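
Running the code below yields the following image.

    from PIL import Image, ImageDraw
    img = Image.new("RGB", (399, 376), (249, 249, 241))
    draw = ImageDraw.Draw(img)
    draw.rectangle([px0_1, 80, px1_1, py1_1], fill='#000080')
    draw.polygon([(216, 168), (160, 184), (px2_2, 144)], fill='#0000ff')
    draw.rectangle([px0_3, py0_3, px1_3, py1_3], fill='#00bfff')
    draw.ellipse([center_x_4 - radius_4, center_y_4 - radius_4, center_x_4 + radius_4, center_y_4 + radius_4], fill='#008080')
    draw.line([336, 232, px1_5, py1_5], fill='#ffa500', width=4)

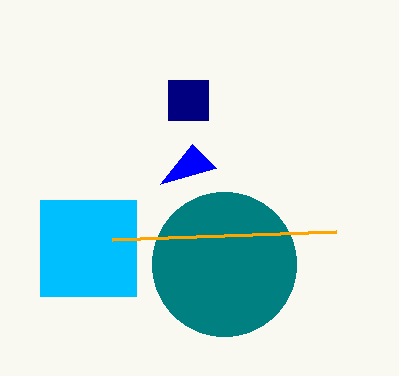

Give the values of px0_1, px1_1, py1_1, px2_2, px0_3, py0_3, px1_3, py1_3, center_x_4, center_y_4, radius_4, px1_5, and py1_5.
px0_1 = 168, px1_1 = 208, py1_1 = 120, px2_2 = 192, px0_3 = 40, py0_3 = 200, px1_3 = 136, py1_3 = 296, center_x_4 = 224, center_y_4 = 264, radius_4 = 72, px1_5 = 112, py1_5 = 240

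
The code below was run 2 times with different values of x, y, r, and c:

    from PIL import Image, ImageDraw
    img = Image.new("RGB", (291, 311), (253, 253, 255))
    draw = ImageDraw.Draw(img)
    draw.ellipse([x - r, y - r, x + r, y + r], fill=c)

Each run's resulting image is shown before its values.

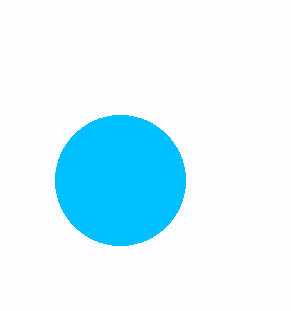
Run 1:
x = 120, y = 180, r = 65, c = 'deepskyblue'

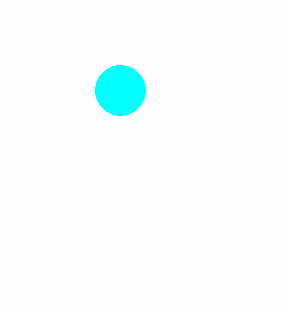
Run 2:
x = 120; y = 90; r = 25; c = 'cyan'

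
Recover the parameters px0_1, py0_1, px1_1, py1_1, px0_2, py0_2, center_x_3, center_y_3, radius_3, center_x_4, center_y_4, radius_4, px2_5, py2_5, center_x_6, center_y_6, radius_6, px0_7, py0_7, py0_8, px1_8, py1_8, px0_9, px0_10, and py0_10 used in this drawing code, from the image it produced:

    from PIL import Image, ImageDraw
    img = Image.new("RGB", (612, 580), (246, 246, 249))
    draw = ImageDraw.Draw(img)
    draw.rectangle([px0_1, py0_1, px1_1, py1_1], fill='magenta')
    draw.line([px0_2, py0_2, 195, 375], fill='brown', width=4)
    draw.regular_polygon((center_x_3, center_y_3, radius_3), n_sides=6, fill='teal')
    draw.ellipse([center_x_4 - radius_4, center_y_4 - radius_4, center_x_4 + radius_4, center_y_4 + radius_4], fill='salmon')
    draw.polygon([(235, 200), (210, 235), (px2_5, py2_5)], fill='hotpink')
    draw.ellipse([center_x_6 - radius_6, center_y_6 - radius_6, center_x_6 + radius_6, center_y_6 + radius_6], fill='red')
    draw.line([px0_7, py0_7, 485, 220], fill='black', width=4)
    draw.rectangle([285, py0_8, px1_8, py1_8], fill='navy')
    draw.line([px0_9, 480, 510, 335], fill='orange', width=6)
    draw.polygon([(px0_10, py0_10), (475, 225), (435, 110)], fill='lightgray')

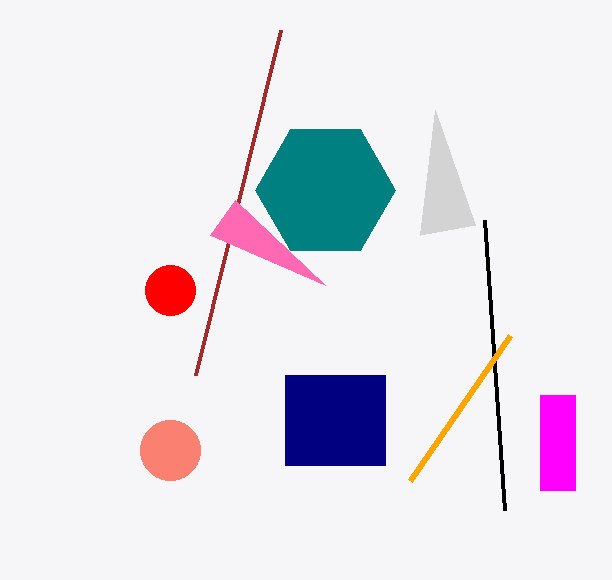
px0_1 = 540; py0_1 = 395; px1_1 = 575; py1_1 = 490; px0_2 = 280; py0_2 = 30; center_x_3 = 325; center_y_3 = 190; radius_3 = 70; center_x_4 = 170; center_y_4 = 450; radius_4 = 30; px2_5 = 325; py2_5 = 285; center_x_6 = 170; center_y_6 = 290; radius_6 = 25; px0_7 = 505; py0_7 = 510; py0_8 = 375; px1_8 = 385; py1_8 = 465; px0_9 = 410; px0_10 = 420; py0_10 = 235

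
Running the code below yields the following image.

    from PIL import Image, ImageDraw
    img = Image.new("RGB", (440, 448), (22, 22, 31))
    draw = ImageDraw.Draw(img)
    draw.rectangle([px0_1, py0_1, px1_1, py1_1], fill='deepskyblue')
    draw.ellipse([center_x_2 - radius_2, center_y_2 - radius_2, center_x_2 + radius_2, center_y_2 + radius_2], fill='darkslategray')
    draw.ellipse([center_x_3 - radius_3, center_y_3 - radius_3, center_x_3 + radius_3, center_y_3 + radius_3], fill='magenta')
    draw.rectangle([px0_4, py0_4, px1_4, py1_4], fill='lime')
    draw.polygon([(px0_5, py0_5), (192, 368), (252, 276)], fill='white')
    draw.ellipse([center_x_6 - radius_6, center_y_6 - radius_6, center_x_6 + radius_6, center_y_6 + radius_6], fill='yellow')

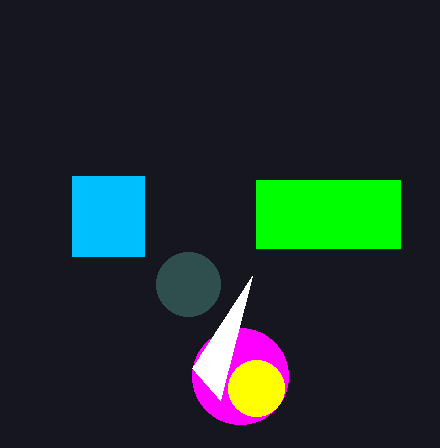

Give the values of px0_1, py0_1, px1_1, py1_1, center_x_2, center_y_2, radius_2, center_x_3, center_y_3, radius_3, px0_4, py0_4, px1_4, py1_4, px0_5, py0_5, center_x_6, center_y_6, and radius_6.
px0_1 = 72
py0_1 = 176
px1_1 = 144
py1_1 = 256
center_x_2 = 188
center_y_2 = 284
radius_2 = 32
center_x_3 = 240
center_y_3 = 376
radius_3 = 48
px0_4 = 256
py0_4 = 180
px1_4 = 400
py1_4 = 248
px0_5 = 220
py0_5 = 400
center_x_6 = 256
center_y_6 = 388
radius_6 = 28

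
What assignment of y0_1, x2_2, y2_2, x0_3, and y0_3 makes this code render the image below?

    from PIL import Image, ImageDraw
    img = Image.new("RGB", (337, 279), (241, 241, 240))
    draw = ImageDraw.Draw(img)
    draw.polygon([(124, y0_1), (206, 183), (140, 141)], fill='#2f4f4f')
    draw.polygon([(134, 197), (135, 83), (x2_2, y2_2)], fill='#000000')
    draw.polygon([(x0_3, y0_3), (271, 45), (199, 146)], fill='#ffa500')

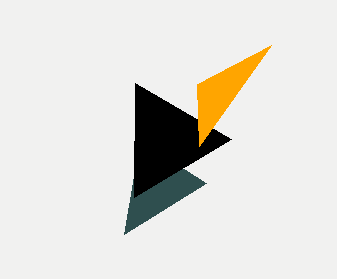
y0_1 = 234, x2_2 = 231, y2_2 = 139, x0_3 = 197, y0_3 = 84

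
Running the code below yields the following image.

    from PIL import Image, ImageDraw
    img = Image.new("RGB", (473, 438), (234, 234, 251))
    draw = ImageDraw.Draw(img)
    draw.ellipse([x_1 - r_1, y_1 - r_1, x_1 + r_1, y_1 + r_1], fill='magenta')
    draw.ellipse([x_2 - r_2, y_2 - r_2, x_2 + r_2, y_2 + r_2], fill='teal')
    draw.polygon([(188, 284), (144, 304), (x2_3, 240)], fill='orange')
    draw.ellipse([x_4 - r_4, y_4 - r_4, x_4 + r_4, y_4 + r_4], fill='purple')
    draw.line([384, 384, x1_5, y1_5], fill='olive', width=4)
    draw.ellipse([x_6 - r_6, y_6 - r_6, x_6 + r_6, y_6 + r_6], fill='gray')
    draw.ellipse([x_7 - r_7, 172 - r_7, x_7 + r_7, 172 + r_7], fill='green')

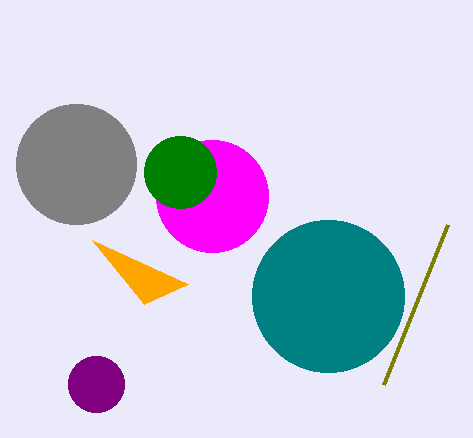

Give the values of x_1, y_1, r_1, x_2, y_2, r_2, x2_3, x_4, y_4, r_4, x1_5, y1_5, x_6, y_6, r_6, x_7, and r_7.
x_1 = 212
y_1 = 196
r_1 = 56
x_2 = 328
y_2 = 296
r_2 = 76
x2_3 = 92
x_4 = 96
y_4 = 384
r_4 = 28
x1_5 = 448
y1_5 = 224
x_6 = 76
y_6 = 164
r_6 = 60
x_7 = 180
r_7 = 36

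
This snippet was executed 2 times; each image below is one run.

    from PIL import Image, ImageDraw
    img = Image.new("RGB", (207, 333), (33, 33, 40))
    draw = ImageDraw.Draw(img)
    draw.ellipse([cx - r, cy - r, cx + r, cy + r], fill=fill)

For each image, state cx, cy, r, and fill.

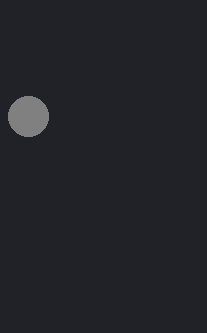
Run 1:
cx = 28
cy = 116
r = 20
fill = 'gray'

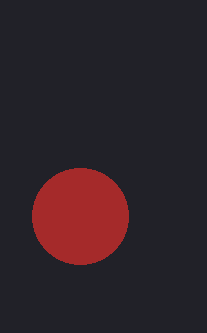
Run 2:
cx = 80; cy = 216; r = 48; fill = 'brown'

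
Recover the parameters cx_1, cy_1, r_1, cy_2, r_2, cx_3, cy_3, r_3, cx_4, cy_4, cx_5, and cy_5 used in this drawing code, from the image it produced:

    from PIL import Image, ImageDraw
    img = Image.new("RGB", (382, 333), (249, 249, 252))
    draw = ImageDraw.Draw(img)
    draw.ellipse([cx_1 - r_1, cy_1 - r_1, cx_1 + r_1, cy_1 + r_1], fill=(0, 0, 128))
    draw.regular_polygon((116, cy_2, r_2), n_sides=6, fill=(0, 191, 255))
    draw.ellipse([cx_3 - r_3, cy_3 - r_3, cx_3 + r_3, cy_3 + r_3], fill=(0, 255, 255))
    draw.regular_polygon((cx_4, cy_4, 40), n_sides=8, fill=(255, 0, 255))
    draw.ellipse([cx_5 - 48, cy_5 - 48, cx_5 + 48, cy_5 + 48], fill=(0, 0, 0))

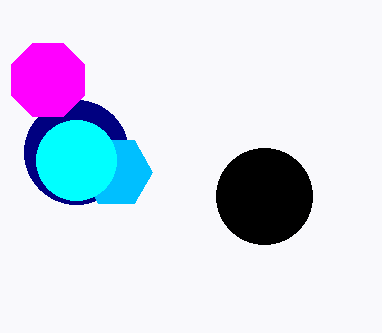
cx_1 = 76
cy_1 = 152
r_1 = 52
cy_2 = 172
r_2 = 36
cx_3 = 76
cy_3 = 160
r_3 = 40
cx_4 = 48
cy_4 = 80
cx_5 = 264
cy_5 = 196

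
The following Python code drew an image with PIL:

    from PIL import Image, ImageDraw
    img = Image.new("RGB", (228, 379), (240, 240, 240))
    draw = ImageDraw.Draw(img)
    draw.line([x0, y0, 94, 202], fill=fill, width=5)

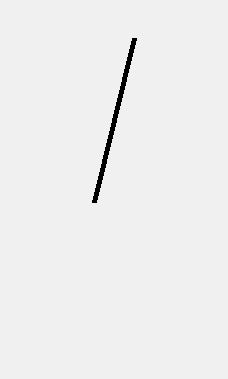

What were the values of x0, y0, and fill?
x0 = 134, y0 = 38, fill = 'black'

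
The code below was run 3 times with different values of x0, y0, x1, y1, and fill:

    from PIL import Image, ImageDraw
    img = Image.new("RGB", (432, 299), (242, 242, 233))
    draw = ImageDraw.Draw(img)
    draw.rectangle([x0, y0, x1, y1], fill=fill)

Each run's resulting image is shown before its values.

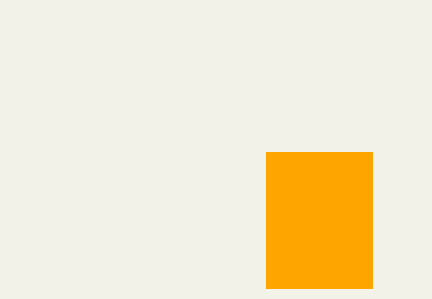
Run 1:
x0 = 266; y0 = 152; x1 = 372; y1 = 288; fill = 'orange'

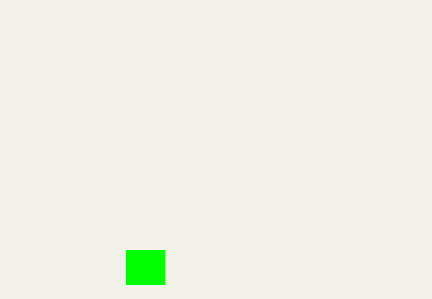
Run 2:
x0 = 126, y0 = 250, x1 = 164, y1 = 284, fill = 'lime'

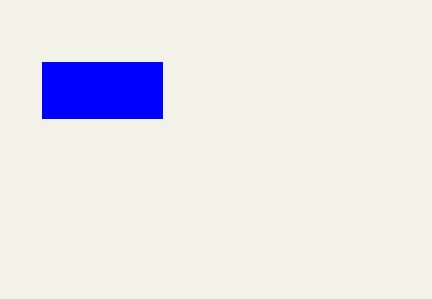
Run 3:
x0 = 42
y0 = 62
x1 = 162
y1 = 118
fill = 'blue'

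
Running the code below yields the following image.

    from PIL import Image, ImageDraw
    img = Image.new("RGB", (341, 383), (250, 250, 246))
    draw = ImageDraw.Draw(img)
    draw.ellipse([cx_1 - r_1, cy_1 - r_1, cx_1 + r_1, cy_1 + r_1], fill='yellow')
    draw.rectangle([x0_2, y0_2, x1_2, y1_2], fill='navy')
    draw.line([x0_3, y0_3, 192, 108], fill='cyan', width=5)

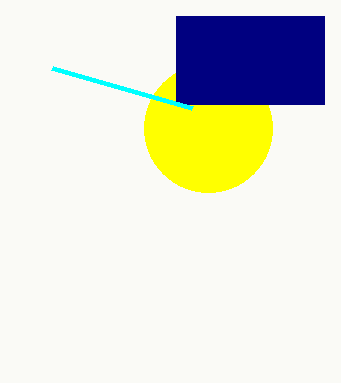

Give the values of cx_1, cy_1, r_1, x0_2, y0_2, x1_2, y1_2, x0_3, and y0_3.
cx_1 = 208, cy_1 = 128, r_1 = 64, x0_2 = 176, y0_2 = 16, x1_2 = 324, y1_2 = 104, x0_3 = 52, y0_3 = 68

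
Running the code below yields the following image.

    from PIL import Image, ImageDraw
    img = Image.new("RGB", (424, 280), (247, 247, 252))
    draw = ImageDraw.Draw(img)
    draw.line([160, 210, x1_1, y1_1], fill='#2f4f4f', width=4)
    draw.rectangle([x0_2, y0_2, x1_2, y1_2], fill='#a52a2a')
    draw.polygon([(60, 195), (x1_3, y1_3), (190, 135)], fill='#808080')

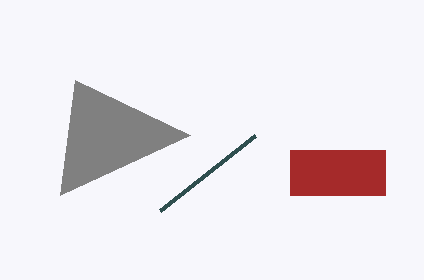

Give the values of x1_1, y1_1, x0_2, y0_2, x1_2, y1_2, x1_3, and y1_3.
x1_1 = 255, y1_1 = 135, x0_2 = 290, y0_2 = 150, x1_2 = 385, y1_2 = 195, x1_3 = 75, y1_3 = 80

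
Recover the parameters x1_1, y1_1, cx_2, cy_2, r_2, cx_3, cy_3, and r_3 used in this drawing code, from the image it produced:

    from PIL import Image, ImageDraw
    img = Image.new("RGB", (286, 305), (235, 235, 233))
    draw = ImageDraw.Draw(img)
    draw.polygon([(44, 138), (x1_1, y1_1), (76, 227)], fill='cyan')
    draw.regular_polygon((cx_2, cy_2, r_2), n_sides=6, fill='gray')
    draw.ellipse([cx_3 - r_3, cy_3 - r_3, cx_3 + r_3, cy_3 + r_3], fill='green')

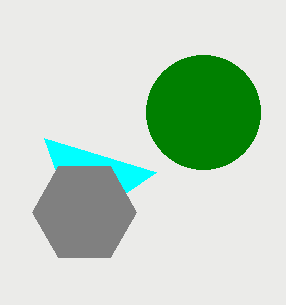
x1_1 = 156; y1_1 = 172; cx_2 = 84; cy_2 = 212; r_2 = 52; cx_3 = 203; cy_3 = 112; r_3 = 57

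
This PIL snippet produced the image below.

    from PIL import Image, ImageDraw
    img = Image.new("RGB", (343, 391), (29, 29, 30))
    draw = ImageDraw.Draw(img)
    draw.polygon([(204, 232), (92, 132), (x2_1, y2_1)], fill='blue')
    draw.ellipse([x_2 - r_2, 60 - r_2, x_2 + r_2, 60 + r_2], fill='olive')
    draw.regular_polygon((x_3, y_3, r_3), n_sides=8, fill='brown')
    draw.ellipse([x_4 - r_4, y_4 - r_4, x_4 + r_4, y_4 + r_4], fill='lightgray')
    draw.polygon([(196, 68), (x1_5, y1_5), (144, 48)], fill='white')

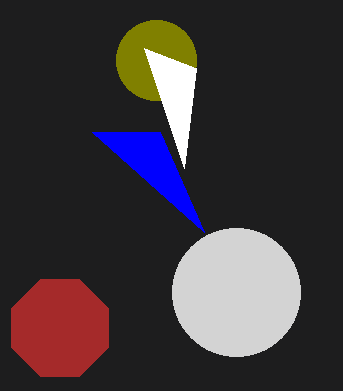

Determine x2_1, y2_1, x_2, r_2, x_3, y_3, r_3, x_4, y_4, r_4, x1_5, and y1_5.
x2_1 = 160
y2_1 = 132
x_2 = 156
r_2 = 40
x_3 = 60
y_3 = 328
r_3 = 52
x_4 = 236
y_4 = 292
r_4 = 64
x1_5 = 184
y1_5 = 168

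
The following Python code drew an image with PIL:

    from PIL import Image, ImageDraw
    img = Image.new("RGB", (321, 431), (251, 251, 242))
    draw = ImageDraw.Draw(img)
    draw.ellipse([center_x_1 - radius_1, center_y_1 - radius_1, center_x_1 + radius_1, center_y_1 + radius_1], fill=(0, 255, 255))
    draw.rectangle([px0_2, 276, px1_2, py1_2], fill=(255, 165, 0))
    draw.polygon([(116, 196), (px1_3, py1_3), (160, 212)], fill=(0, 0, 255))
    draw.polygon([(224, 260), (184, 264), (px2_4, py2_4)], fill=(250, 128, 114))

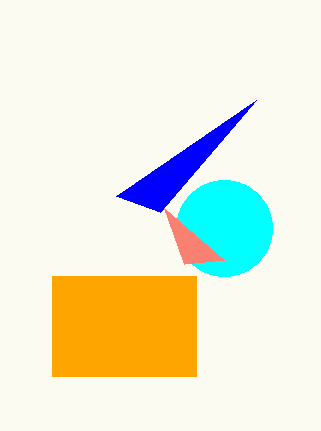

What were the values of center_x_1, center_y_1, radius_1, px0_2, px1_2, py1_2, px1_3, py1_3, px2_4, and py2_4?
center_x_1 = 224; center_y_1 = 228; radius_1 = 48; px0_2 = 52; px1_2 = 196; py1_2 = 376; px1_3 = 256; py1_3 = 100; px2_4 = 164; py2_4 = 208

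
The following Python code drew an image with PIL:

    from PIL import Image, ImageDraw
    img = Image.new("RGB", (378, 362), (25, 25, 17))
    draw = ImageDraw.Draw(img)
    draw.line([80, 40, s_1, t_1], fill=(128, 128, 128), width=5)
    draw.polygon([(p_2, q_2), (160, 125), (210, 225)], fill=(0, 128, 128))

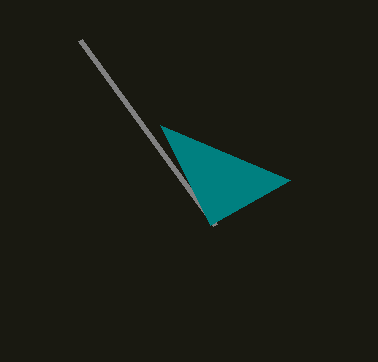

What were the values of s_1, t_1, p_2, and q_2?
s_1 = 215
t_1 = 225
p_2 = 290
q_2 = 180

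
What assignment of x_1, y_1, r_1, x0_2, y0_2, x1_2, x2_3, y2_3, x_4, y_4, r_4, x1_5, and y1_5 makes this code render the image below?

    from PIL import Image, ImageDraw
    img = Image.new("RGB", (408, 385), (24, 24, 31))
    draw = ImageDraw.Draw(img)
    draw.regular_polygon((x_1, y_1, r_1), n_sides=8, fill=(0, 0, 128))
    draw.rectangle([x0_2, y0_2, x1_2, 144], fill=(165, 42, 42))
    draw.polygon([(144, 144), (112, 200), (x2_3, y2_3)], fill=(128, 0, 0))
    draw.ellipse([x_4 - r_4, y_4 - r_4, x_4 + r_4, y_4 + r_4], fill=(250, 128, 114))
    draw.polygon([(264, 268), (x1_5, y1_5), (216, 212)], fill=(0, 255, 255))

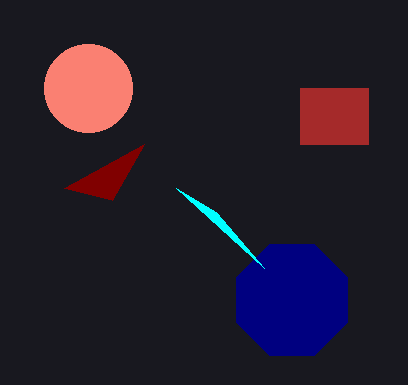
x_1 = 292; y_1 = 300; r_1 = 60; x0_2 = 300; y0_2 = 88; x1_2 = 368; x2_3 = 64; y2_3 = 188; x_4 = 88; y_4 = 88; r_4 = 44; x1_5 = 176; y1_5 = 188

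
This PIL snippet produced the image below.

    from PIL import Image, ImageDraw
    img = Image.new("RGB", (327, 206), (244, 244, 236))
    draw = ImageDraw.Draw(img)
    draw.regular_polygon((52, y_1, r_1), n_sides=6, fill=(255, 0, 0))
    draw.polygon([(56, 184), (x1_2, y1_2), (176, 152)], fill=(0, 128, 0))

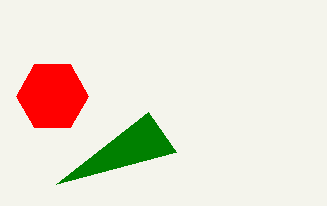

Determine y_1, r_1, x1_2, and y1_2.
y_1 = 96; r_1 = 36; x1_2 = 148; y1_2 = 112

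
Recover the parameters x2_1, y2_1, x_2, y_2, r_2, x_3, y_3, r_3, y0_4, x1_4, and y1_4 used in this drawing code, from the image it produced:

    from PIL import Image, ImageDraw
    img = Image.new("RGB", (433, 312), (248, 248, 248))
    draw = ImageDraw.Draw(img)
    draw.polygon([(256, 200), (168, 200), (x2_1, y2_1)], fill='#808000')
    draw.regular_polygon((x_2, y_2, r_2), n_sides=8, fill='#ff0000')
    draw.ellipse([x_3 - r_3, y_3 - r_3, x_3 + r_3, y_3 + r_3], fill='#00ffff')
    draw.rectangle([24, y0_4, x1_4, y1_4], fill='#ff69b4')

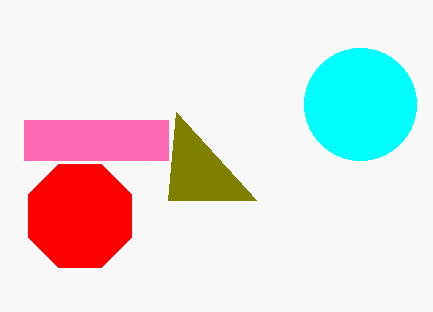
x2_1 = 176
y2_1 = 112
x_2 = 80
y_2 = 216
r_2 = 56
x_3 = 360
y_3 = 104
r_3 = 56
y0_4 = 120
x1_4 = 168
y1_4 = 160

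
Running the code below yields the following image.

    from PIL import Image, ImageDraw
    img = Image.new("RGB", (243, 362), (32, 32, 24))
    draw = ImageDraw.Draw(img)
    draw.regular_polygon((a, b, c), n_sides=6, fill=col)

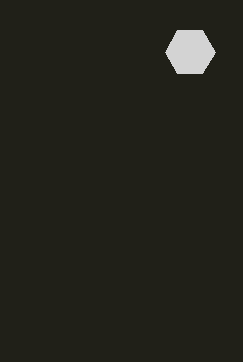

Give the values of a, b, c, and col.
a = 190
b = 52
c = 25
col = 'lightgray'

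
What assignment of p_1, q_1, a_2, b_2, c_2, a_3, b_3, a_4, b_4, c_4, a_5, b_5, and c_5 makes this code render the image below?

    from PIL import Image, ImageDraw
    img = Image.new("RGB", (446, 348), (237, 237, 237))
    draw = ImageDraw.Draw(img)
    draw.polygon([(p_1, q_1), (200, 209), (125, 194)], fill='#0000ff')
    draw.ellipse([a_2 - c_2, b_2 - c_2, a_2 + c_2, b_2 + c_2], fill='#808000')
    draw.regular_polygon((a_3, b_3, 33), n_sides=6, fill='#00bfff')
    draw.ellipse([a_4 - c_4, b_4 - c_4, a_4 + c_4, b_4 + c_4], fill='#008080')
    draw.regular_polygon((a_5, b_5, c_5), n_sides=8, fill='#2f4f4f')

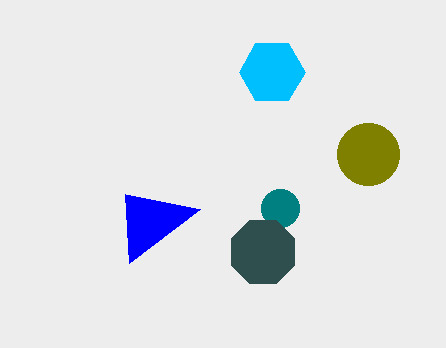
p_1 = 129
q_1 = 263
a_2 = 368
b_2 = 154
c_2 = 31
a_3 = 272
b_3 = 72
a_4 = 280
b_4 = 208
c_4 = 19
a_5 = 263
b_5 = 252
c_5 = 34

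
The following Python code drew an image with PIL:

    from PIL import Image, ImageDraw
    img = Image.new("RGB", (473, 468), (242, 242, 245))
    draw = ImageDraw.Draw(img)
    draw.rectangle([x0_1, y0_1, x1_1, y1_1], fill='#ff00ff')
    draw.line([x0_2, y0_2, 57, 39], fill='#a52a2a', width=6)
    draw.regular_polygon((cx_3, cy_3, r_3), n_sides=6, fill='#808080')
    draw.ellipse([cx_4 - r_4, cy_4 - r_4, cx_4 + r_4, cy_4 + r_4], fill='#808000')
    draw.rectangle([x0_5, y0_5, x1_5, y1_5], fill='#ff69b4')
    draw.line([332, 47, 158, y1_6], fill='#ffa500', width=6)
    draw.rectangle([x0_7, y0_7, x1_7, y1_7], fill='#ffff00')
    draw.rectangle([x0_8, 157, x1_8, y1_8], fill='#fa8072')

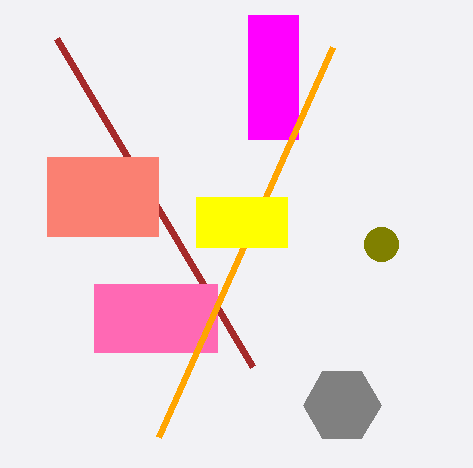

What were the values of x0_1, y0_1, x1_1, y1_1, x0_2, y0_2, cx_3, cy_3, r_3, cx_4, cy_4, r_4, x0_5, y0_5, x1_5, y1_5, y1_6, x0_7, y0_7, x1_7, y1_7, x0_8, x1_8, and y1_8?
x0_1 = 248; y0_1 = 15; x1_1 = 298; y1_1 = 139; x0_2 = 253; y0_2 = 367; cx_3 = 342; cy_3 = 405; r_3 = 39; cx_4 = 381; cy_4 = 244; r_4 = 17; x0_5 = 94; y0_5 = 284; x1_5 = 217; y1_5 = 352; y1_6 = 437; x0_7 = 196; y0_7 = 197; x1_7 = 287; y1_7 = 247; x0_8 = 47; x1_8 = 158; y1_8 = 236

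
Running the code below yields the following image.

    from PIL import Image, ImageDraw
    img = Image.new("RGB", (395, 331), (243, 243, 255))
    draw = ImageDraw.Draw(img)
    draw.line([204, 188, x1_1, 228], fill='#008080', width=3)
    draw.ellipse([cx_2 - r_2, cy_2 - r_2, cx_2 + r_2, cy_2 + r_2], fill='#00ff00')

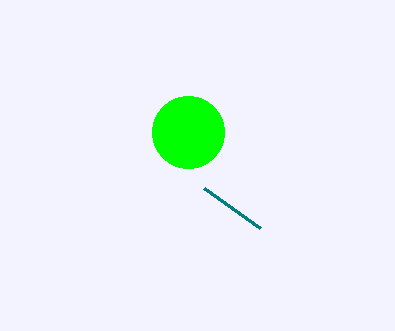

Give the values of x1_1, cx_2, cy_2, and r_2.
x1_1 = 260, cx_2 = 188, cy_2 = 132, r_2 = 36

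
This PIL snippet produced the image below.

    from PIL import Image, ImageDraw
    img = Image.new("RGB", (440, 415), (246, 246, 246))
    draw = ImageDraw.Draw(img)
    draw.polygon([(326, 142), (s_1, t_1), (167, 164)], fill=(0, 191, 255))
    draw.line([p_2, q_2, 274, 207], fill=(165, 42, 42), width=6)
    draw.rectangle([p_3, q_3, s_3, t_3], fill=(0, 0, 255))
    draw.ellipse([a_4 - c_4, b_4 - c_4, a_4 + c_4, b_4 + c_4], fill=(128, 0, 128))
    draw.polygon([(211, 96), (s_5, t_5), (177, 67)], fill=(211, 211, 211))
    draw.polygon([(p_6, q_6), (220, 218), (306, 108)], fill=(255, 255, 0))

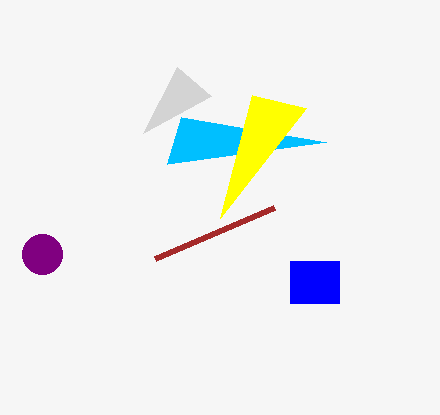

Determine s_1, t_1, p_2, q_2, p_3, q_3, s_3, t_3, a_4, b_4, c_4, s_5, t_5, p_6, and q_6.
s_1 = 181, t_1 = 117, p_2 = 155, q_2 = 258, p_3 = 290, q_3 = 261, s_3 = 339, t_3 = 303, a_4 = 42, b_4 = 254, c_4 = 20, s_5 = 143, t_5 = 133, p_6 = 252, q_6 = 95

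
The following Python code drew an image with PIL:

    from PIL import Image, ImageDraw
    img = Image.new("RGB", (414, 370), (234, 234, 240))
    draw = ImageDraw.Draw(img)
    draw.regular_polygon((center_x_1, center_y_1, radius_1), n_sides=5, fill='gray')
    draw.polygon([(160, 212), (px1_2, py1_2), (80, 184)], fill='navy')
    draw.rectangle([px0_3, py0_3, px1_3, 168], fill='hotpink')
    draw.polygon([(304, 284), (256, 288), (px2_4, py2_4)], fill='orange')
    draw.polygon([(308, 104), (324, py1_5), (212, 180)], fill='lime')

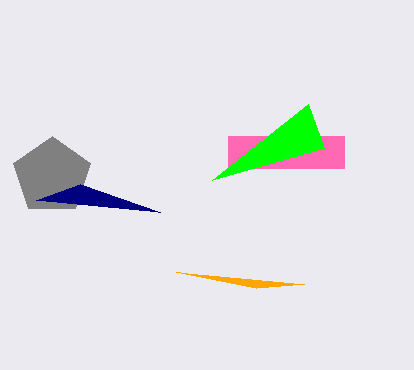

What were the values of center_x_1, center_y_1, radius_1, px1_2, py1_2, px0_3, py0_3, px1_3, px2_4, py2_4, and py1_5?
center_x_1 = 52; center_y_1 = 176; radius_1 = 40; px1_2 = 36; py1_2 = 200; px0_3 = 228; py0_3 = 136; px1_3 = 344; px2_4 = 176; py2_4 = 272; py1_5 = 148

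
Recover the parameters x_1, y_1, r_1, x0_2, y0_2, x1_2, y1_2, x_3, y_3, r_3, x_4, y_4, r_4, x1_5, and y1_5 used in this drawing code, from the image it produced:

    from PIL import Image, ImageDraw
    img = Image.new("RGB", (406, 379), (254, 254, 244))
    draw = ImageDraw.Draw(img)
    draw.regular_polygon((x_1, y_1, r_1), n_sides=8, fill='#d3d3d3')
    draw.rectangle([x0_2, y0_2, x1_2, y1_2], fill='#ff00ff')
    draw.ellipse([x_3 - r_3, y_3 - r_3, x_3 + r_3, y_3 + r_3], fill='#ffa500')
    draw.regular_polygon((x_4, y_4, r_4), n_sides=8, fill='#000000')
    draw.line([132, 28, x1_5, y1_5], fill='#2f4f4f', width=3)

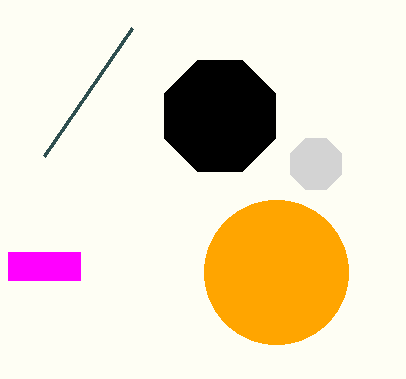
x_1 = 316, y_1 = 164, r_1 = 28, x0_2 = 8, y0_2 = 252, x1_2 = 80, y1_2 = 280, x_3 = 276, y_3 = 272, r_3 = 72, x_4 = 220, y_4 = 116, r_4 = 60, x1_5 = 44, y1_5 = 156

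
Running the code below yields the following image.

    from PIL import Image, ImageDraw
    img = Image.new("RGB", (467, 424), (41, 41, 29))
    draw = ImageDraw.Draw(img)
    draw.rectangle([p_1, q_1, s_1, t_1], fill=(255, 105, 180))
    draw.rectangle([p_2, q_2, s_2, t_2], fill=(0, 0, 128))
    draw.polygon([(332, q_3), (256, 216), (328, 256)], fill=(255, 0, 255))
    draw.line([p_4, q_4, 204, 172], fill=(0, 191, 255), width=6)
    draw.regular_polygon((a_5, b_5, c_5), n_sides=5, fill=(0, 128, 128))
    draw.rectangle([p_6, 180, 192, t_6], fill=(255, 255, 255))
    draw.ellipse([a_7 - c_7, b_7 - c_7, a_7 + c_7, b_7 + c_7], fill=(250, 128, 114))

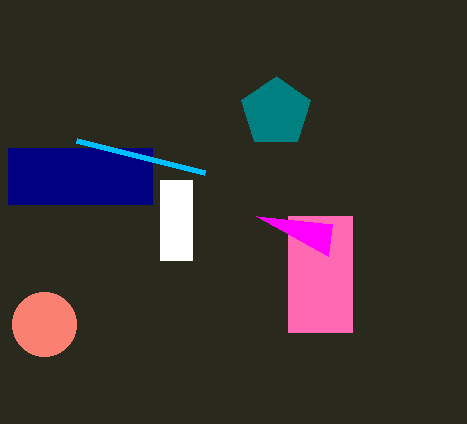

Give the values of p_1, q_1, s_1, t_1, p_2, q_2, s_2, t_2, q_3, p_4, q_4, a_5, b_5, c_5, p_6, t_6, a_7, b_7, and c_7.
p_1 = 288, q_1 = 216, s_1 = 352, t_1 = 332, p_2 = 8, q_2 = 148, s_2 = 152, t_2 = 204, q_3 = 224, p_4 = 76, q_4 = 140, a_5 = 276, b_5 = 112, c_5 = 36, p_6 = 160, t_6 = 260, a_7 = 44, b_7 = 324, c_7 = 32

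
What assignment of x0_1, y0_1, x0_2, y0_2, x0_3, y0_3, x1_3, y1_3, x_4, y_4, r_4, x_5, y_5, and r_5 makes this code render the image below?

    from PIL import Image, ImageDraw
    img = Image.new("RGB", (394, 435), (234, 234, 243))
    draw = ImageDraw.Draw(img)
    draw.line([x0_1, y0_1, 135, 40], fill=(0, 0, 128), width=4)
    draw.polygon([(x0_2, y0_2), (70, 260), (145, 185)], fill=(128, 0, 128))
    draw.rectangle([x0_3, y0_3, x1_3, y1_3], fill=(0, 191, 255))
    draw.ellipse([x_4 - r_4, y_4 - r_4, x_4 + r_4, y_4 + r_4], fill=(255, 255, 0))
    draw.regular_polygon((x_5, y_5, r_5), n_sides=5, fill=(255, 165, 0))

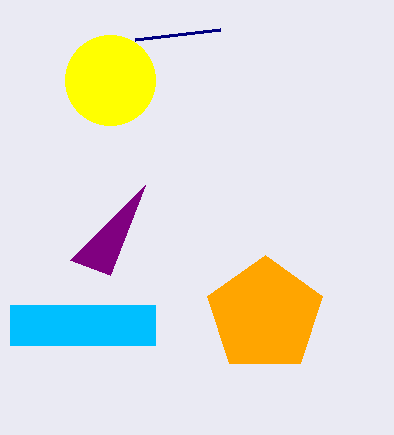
x0_1 = 220
y0_1 = 30
x0_2 = 110
y0_2 = 275
x0_3 = 10
y0_3 = 305
x1_3 = 155
y1_3 = 345
x_4 = 110
y_4 = 80
r_4 = 45
x_5 = 265
y_5 = 315
r_5 = 60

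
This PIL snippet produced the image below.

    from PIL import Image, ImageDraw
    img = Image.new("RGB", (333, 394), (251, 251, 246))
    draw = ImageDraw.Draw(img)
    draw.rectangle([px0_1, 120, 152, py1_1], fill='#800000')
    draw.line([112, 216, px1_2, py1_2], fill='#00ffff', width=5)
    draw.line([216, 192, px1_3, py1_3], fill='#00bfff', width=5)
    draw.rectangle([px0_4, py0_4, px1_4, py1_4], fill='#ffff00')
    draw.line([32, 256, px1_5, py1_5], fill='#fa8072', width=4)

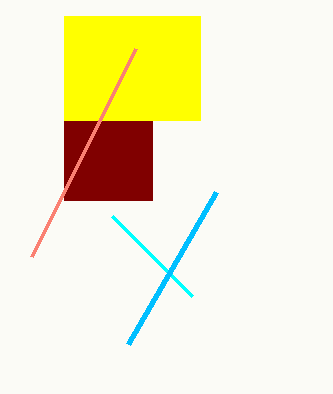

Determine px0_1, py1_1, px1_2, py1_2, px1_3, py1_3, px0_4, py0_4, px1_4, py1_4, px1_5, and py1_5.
px0_1 = 64, py1_1 = 200, px1_2 = 192, py1_2 = 296, px1_3 = 128, py1_3 = 344, px0_4 = 64, py0_4 = 16, px1_4 = 200, py1_4 = 120, px1_5 = 136, py1_5 = 48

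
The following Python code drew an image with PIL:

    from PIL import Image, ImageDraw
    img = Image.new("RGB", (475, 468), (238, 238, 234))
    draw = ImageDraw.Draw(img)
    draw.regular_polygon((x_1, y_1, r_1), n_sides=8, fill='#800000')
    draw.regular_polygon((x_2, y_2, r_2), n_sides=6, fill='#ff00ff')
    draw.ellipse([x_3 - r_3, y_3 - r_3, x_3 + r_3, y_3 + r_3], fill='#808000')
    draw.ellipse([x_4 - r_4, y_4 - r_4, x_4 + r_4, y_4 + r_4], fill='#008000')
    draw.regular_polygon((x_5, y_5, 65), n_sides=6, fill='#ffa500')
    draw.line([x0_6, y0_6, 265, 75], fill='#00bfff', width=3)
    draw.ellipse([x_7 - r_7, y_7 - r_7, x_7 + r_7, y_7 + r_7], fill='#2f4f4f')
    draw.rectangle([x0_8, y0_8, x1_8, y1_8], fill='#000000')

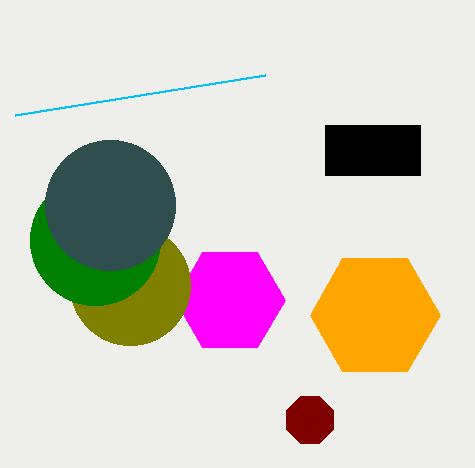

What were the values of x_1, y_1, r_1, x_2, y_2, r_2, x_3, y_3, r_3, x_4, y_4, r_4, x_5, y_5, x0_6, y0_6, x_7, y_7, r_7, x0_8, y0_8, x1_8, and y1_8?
x_1 = 310; y_1 = 420; r_1 = 25; x_2 = 230; y_2 = 300; r_2 = 55; x_3 = 130; y_3 = 285; r_3 = 60; x_4 = 95; y_4 = 240; r_4 = 65; x_5 = 375; y_5 = 315; x0_6 = 15; y0_6 = 115; x_7 = 110; y_7 = 205; r_7 = 65; x0_8 = 325; y0_8 = 125; x1_8 = 420; y1_8 = 175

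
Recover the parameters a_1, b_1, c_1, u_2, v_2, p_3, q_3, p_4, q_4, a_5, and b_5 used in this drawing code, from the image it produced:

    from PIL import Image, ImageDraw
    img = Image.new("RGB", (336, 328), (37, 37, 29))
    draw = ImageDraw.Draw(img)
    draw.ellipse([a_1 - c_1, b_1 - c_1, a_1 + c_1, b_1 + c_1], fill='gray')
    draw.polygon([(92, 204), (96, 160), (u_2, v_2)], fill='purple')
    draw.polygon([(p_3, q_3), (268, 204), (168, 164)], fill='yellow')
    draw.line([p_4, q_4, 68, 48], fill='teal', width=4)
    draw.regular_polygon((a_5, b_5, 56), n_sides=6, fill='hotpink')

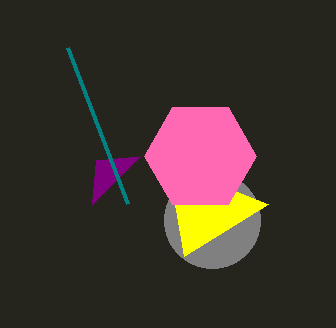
a_1 = 212
b_1 = 220
c_1 = 48
u_2 = 140
v_2 = 156
p_3 = 184
q_3 = 256
p_4 = 128
q_4 = 204
a_5 = 200
b_5 = 156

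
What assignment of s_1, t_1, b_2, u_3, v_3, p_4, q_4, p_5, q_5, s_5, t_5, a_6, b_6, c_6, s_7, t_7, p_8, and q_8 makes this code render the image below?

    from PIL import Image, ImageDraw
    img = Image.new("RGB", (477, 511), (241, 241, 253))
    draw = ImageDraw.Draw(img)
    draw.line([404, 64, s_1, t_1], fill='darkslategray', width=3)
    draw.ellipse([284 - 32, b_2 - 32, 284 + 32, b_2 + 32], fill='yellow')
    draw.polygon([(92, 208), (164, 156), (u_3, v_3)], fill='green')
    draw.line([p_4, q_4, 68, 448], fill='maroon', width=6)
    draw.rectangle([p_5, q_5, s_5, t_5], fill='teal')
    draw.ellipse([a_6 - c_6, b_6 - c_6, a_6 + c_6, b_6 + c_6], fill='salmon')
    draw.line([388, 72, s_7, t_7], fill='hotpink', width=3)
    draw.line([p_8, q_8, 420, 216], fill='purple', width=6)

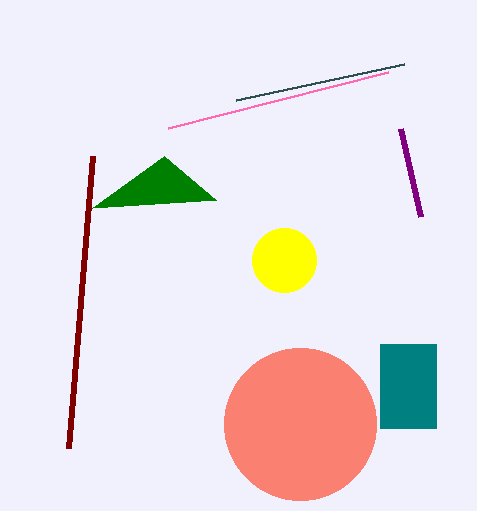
s_1 = 236; t_1 = 100; b_2 = 260; u_3 = 216; v_3 = 200; p_4 = 92; q_4 = 156; p_5 = 380; q_5 = 344; s_5 = 436; t_5 = 428; a_6 = 300; b_6 = 424; c_6 = 76; s_7 = 168; t_7 = 128; p_8 = 400; q_8 = 128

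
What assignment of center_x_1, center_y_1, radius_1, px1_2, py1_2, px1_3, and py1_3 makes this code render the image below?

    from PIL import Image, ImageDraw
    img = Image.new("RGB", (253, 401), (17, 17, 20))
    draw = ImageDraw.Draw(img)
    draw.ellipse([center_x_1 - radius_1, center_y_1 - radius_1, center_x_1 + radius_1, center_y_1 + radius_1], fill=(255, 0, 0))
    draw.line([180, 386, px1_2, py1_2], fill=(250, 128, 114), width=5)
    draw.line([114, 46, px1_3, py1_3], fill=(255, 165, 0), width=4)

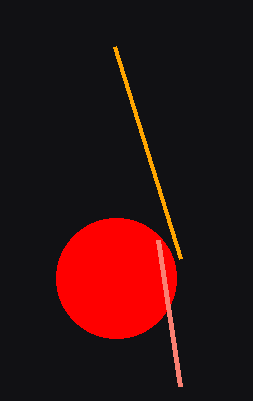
center_x_1 = 116, center_y_1 = 278, radius_1 = 60, px1_2 = 158, py1_2 = 240, px1_3 = 180, py1_3 = 258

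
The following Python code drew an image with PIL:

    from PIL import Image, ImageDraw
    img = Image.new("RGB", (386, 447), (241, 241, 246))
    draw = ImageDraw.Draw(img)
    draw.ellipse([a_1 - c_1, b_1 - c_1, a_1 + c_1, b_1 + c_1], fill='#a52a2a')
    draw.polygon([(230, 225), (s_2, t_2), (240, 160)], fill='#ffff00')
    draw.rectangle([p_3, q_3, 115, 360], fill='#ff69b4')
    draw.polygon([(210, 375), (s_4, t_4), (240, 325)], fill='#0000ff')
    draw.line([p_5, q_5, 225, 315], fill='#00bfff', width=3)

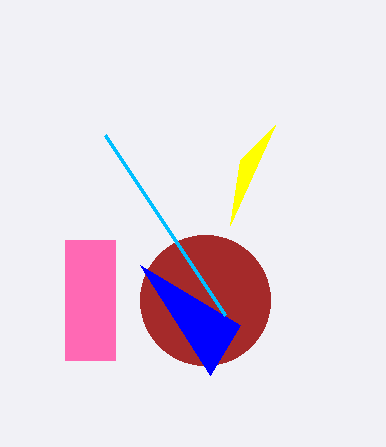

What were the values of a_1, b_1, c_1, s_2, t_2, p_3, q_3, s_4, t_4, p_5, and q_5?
a_1 = 205
b_1 = 300
c_1 = 65
s_2 = 275
t_2 = 125
p_3 = 65
q_3 = 240
s_4 = 140
t_4 = 265
p_5 = 105
q_5 = 135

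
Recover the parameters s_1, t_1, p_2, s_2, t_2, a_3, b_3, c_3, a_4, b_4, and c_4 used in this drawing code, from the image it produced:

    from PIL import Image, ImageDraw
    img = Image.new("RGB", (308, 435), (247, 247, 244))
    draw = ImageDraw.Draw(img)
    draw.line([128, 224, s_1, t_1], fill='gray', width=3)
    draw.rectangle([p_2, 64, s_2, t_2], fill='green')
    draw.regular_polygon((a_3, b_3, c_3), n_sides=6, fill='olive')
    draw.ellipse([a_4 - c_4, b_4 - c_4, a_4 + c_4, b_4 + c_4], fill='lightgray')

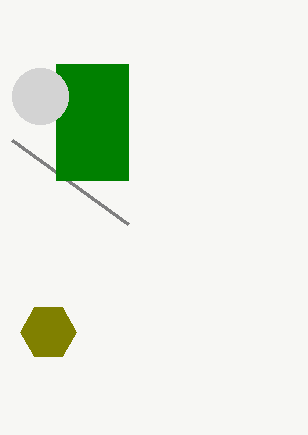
s_1 = 12
t_1 = 140
p_2 = 56
s_2 = 128
t_2 = 180
a_3 = 48
b_3 = 332
c_3 = 28
a_4 = 40
b_4 = 96
c_4 = 28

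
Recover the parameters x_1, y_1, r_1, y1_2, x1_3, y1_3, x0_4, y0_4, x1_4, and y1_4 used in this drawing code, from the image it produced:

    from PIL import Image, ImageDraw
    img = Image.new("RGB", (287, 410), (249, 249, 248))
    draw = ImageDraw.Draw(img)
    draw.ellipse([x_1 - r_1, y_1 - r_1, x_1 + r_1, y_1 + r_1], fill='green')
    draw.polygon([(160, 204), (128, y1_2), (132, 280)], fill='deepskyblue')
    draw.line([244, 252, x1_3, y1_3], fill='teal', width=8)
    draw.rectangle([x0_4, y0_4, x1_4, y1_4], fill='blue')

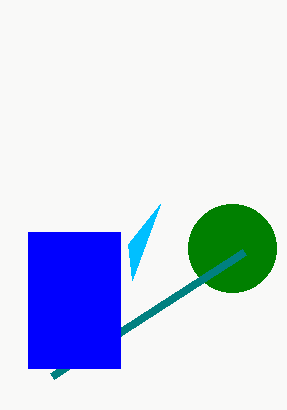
x_1 = 232; y_1 = 248; r_1 = 44; y1_2 = 244; x1_3 = 52; y1_3 = 376; x0_4 = 28; y0_4 = 232; x1_4 = 120; y1_4 = 368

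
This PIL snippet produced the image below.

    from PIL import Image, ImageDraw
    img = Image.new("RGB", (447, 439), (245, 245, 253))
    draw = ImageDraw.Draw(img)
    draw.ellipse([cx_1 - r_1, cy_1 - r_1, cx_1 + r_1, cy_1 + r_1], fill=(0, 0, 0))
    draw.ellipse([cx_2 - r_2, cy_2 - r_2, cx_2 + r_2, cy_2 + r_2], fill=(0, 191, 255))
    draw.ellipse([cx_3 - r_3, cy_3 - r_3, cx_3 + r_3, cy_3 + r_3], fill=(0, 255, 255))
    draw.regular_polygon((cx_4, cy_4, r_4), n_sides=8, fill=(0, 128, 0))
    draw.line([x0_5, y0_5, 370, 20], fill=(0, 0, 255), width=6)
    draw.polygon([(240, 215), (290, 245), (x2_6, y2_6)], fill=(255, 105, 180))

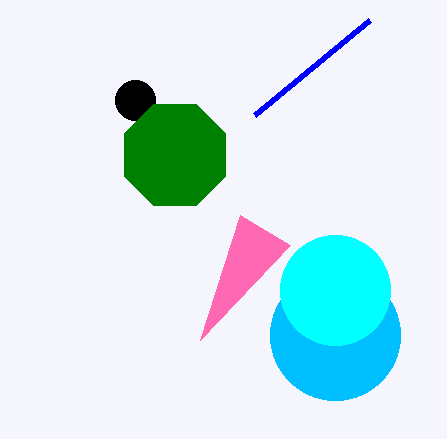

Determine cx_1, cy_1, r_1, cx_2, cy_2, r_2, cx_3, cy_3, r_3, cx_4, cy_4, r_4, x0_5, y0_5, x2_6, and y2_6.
cx_1 = 135
cy_1 = 100
r_1 = 20
cx_2 = 335
cy_2 = 335
r_2 = 65
cx_3 = 335
cy_3 = 290
r_3 = 55
cx_4 = 175
cy_4 = 155
r_4 = 55
x0_5 = 255
y0_5 = 115
x2_6 = 200
y2_6 = 340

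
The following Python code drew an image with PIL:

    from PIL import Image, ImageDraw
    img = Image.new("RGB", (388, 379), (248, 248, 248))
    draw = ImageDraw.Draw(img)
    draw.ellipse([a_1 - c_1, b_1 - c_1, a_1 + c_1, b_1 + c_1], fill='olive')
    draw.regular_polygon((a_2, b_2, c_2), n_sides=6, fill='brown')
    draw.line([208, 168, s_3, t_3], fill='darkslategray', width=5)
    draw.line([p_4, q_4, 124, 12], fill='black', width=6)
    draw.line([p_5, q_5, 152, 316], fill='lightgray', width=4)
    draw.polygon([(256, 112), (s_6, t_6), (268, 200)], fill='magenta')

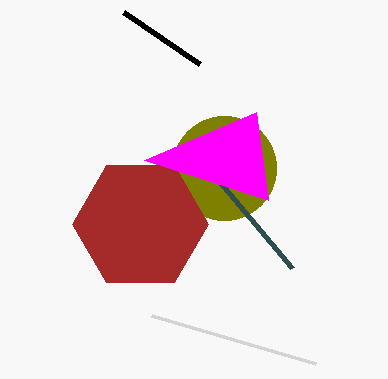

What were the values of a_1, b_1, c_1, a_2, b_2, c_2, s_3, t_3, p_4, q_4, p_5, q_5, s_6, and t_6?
a_1 = 224
b_1 = 168
c_1 = 52
a_2 = 140
b_2 = 224
c_2 = 68
s_3 = 292
t_3 = 268
p_4 = 200
q_4 = 64
p_5 = 316
q_5 = 364
s_6 = 144
t_6 = 160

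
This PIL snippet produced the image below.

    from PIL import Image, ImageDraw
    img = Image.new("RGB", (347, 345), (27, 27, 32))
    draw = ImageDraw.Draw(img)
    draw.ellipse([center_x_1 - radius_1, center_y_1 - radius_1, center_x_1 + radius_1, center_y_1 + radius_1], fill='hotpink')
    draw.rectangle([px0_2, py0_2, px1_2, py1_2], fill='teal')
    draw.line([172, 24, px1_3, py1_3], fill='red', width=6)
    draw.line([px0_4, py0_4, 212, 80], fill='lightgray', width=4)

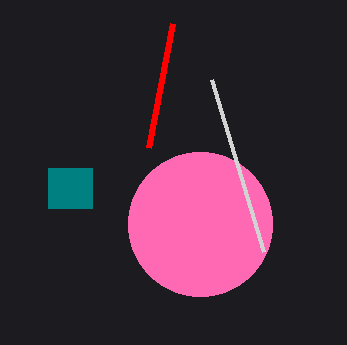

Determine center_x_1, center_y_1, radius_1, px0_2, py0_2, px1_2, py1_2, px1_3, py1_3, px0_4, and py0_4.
center_x_1 = 200
center_y_1 = 224
radius_1 = 72
px0_2 = 48
py0_2 = 168
px1_2 = 92
py1_2 = 208
px1_3 = 148
py1_3 = 148
px0_4 = 264
py0_4 = 252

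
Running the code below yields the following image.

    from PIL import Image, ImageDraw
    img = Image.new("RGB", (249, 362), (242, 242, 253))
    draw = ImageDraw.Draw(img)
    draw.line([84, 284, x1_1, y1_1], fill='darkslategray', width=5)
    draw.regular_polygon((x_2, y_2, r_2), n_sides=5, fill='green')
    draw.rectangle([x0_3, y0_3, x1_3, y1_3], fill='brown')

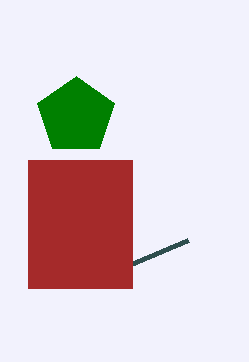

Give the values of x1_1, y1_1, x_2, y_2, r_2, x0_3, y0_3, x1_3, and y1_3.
x1_1 = 188; y1_1 = 240; x_2 = 76; y_2 = 116; r_2 = 40; x0_3 = 28; y0_3 = 160; x1_3 = 132; y1_3 = 288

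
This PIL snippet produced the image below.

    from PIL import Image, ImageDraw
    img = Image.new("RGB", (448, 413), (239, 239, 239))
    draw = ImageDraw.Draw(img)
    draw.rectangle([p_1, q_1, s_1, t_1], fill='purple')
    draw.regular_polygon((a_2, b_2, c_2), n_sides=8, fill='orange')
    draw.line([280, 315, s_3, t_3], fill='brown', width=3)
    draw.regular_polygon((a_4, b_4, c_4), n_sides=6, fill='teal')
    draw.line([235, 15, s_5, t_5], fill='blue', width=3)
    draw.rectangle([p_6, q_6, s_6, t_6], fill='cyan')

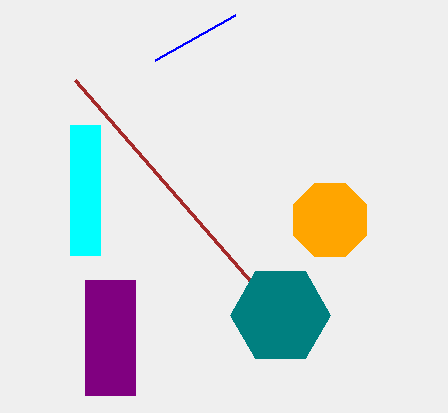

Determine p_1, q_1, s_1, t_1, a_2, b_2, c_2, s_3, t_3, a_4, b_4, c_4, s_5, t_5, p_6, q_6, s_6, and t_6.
p_1 = 85; q_1 = 280; s_1 = 135; t_1 = 395; a_2 = 330; b_2 = 220; c_2 = 40; s_3 = 75; t_3 = 80; a_4 = 280; b_4 = 315; c_4 = 50; s_5 = 155; t_5 = 60; p_6 = 70; q_6 = 125; s_6 = 100; t_6 = 255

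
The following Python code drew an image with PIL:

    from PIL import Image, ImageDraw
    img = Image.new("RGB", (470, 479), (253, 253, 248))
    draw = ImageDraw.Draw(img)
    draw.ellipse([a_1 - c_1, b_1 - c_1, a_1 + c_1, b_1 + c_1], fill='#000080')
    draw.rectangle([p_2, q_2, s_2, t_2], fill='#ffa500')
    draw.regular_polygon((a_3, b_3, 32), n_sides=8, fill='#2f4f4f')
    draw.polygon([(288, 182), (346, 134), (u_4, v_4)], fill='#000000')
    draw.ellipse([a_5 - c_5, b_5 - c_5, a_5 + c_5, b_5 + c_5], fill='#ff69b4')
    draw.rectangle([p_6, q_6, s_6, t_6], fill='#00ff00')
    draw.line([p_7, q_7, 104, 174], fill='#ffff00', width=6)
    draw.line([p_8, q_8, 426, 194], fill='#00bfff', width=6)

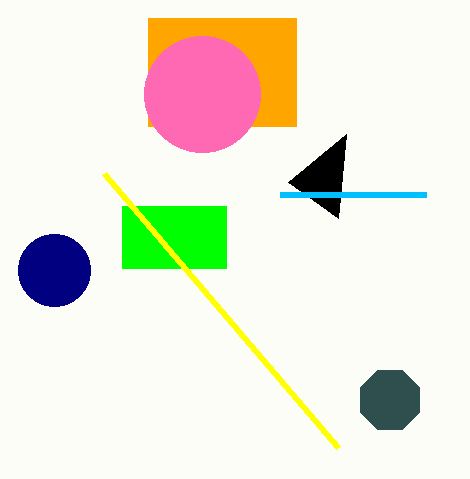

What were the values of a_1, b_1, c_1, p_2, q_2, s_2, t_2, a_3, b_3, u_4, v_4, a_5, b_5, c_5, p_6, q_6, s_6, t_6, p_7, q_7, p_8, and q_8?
a_1 = 54; b_1 = 270; c_1 = 36; p_2 = 148; q_2 = 18; s_2 = 296; t_2 = 126; a_3 = 390; b_3 = 400; u_4 = 338; v_4 = 218; a_5 = 202; b_5 = 94; c_5 = 58; p_6 = 122; q_6 = 206; s_6 = 226; t_6 = 268; p_7 = 338; q_7 = 448; p_8 = 280; q_8 = 194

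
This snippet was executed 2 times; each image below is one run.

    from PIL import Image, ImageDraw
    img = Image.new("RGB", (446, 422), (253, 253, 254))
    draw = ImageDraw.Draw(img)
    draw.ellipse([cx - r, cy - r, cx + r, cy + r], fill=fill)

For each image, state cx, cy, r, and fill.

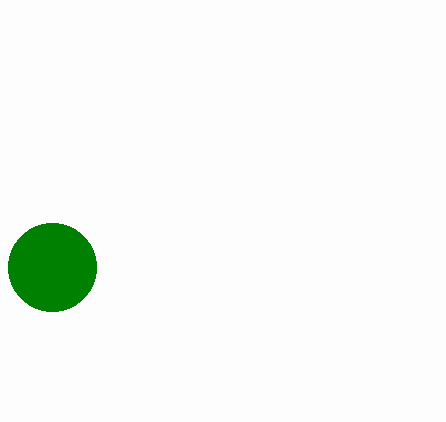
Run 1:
cx = 52
cy = 267
r = 44
fill = 'green'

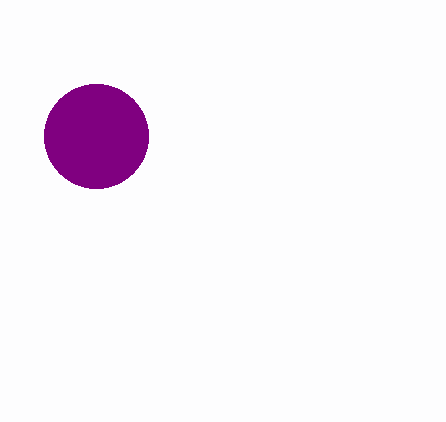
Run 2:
cx = 96
cy = 136
r = 52
fill = 'purple'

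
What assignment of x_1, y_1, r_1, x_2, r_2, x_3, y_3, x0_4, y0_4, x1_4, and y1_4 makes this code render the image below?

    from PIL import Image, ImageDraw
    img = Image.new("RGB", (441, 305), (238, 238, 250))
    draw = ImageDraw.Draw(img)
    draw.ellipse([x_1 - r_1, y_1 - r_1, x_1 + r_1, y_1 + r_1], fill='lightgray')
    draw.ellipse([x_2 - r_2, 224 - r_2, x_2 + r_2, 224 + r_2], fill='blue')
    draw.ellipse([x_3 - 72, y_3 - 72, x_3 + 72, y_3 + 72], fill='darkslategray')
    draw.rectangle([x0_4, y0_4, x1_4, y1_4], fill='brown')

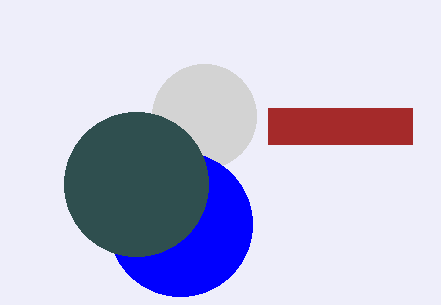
x_1 = 204, y_1 = 116, r_1 = 52, x_2 = 180, r_2 = 72, x_3 = 136, y_3 = 184, x0_4 = 268, y0_4 = 108, x1_4 = 412, y1_4 = 144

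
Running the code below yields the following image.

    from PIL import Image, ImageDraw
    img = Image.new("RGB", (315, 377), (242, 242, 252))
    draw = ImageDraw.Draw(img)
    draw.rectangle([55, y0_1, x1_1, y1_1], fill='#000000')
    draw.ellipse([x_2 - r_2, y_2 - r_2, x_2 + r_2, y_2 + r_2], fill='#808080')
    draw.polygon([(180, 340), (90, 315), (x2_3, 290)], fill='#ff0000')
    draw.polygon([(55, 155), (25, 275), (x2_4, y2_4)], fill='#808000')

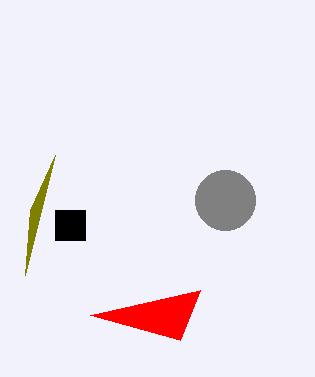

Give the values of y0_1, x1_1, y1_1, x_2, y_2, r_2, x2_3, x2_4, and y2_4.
y0_1 = 210, x1_1 = 85, y1_1 = 240, x_2 = 225, y_2 = 200, r_2 = 30, x2_3 = 200, x2_4 = 30, y2_4 = 210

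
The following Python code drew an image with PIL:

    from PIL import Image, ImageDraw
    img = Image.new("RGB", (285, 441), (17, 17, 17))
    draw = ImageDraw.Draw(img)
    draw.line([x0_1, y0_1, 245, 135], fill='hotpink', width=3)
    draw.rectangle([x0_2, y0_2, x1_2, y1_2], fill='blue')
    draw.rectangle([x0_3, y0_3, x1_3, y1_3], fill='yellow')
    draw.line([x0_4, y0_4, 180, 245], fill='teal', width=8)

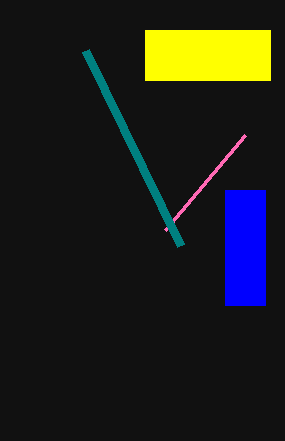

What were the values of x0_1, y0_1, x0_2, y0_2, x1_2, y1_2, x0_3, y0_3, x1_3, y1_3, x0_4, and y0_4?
x0_1 = 165
y0_1 = 230
x0_2 = 225
y0_2 = 190
x1_2 = 265
y1_2 = 305
x0_3 = 145
y0_3 = 30
x1_3 = 270
y1_3 = 80
x0_4 = 85
y0_4 = 50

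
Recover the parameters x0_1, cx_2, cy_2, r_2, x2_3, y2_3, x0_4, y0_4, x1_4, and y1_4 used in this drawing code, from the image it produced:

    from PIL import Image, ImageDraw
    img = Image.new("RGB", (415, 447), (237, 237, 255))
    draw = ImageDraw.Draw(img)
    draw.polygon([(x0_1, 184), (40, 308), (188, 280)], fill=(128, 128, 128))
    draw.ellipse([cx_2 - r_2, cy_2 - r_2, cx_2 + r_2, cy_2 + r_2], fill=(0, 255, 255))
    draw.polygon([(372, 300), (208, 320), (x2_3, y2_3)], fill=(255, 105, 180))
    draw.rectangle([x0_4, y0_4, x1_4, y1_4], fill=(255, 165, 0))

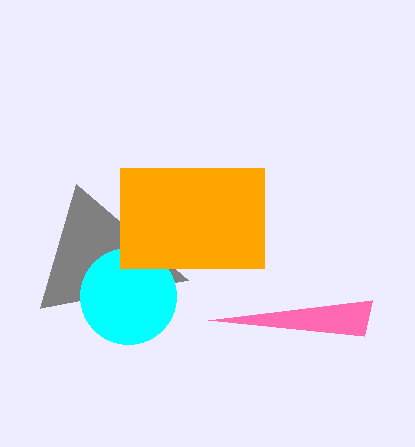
x0_1 = 76
cx_2 = 128
cy_2 = 296
r_2 = 48
x2_3 = 364
y2_3 = 336
x0_4 = 120
y0_4 = 168
x1_4 = 264
y1_4 = 268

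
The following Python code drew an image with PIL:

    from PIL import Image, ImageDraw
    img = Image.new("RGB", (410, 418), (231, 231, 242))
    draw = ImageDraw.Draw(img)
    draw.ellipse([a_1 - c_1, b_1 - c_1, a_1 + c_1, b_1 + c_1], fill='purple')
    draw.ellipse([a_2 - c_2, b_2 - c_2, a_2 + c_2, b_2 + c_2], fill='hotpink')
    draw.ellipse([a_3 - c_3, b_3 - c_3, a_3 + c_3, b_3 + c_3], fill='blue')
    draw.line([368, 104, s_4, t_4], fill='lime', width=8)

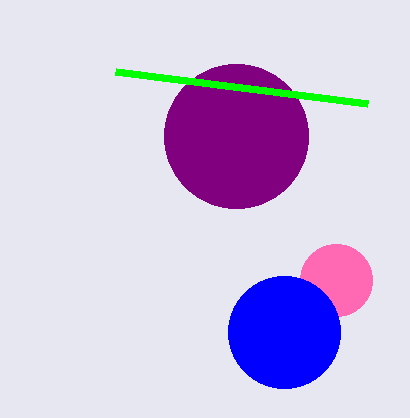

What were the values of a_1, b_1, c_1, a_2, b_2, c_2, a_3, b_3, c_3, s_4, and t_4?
a_1 = 236
b_1 = 136
c_1 = 72
a_2 = 336
b_2 = 280
c_2 = 36
a_3 = 284
b_3 = 332
c_3 = 56
s_4 = 116
t_4 = 72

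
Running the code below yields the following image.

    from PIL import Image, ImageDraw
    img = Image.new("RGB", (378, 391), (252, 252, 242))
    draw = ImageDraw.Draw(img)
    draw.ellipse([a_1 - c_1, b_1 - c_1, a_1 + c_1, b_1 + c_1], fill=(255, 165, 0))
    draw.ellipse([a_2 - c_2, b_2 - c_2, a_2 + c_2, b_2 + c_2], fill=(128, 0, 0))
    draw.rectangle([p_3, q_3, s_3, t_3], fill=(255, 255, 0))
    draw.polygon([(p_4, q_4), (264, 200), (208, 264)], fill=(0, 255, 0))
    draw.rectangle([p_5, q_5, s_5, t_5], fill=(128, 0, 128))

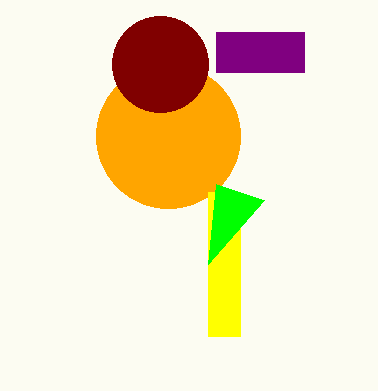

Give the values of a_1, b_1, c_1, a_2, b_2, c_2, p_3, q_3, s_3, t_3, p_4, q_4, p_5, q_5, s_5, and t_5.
a_1 = 168
b_1 = 136
c_1 = 72
a_2 = 160
b_2 = 64
c_2 = 48
p_3 = 208
q_3 = 192
s_3 = 240
t_3 = 336
p_4 = 216
q_4 = 184
p_5 = 216
q_5 = 32
s_5 = 304
t_5 = 72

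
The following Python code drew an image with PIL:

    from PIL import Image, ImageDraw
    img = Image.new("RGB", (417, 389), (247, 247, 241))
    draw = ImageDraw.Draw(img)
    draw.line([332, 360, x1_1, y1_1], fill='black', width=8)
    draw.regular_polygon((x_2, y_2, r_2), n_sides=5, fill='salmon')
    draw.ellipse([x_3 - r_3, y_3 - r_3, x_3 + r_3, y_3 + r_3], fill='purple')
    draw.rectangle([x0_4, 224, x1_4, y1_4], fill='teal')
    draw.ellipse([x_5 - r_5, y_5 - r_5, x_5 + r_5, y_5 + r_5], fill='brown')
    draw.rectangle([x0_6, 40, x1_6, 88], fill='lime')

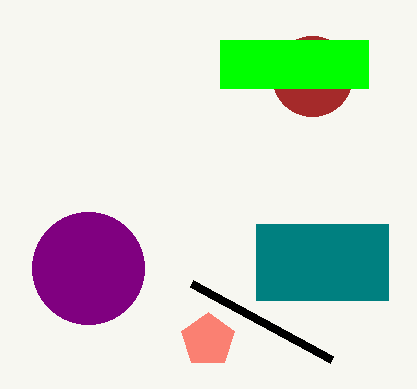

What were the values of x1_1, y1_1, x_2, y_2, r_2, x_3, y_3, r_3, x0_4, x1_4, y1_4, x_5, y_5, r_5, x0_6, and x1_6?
x1_1 = 192, y1_1 = 284, x_2 = 208, y_2 = 340, r_2 = 28, x_3 = 88, y_3 = 268, r_3 = 56, x0_4 = 256, x1_4 = 388, y1_4 = 300, x_5 = 312, y_5 = 76, r_5 = 40, x0_6 = 220, x1_6 = 368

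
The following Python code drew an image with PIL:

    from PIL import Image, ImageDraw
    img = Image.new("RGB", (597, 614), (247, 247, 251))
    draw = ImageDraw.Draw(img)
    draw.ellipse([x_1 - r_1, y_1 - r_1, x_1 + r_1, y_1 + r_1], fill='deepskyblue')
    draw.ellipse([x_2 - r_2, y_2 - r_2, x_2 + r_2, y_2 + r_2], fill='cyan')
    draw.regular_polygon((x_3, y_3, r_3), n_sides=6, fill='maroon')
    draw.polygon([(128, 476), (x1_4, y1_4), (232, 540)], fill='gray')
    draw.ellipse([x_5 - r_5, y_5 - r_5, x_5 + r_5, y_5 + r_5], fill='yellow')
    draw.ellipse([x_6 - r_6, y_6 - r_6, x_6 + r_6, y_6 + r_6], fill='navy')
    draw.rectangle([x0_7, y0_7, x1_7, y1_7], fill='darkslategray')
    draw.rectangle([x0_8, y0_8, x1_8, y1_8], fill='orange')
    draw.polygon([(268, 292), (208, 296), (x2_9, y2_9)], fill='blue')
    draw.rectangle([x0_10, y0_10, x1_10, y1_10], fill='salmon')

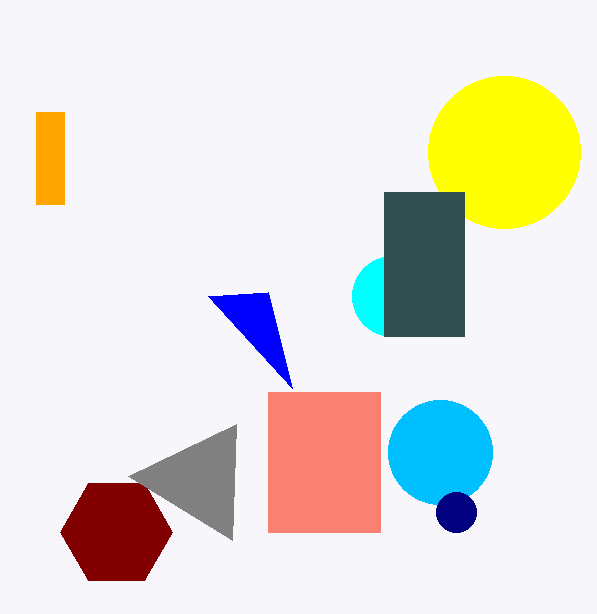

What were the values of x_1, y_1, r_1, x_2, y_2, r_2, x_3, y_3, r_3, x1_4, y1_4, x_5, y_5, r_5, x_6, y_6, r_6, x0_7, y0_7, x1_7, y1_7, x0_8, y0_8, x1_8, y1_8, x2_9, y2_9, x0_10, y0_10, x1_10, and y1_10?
x_1 = 440; y_1 = 452; r_1 = 52; x_2 = 392; y_2 = 296; r_2 = 40; x_3 = 116; y_3 = 532; r_3 = 56; x1_4 = 236; y1_4 = 424; x_5 = 504; y_5 = 152; r_5 = 76; x_6 = 456; y_6 = 512; r_6 = 20; x0_7 = 384; y0_7 = 192; x1_7 = 464; y1_7 = 336; x0_8 = 36; y0_8 = 112; x1_8 = 64; y1_8 = 204; x2_9 = 292; y2_9 = 388; x0_10 = 268; y0_10 = 392; x1_10 = 380; y1_10 = 532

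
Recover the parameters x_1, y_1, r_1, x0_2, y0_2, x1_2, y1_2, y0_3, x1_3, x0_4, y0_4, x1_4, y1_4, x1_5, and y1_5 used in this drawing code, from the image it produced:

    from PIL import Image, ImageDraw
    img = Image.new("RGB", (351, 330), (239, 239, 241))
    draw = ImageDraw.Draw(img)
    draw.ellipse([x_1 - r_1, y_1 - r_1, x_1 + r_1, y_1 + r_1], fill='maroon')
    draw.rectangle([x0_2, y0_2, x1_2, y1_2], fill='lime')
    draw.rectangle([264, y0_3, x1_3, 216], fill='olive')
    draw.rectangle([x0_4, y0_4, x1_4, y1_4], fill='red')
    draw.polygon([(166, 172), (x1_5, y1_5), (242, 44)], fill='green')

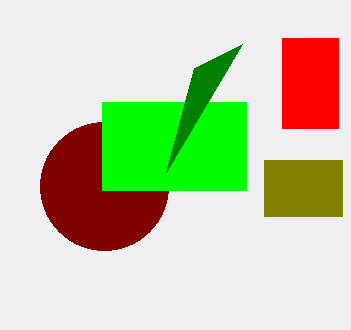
x_1 = 104; y_1 = 186; r_1 = 64; x0_2 = 102; y0_2 = 102; x1_2 = 246; y1_2 = 190; y0_3 = 160; x1_3 = 342; x0_4 = 282; y0_4 = 38; x1_4 = 338; y1_4 = 128; x1_5 = 194; y1_5 = 68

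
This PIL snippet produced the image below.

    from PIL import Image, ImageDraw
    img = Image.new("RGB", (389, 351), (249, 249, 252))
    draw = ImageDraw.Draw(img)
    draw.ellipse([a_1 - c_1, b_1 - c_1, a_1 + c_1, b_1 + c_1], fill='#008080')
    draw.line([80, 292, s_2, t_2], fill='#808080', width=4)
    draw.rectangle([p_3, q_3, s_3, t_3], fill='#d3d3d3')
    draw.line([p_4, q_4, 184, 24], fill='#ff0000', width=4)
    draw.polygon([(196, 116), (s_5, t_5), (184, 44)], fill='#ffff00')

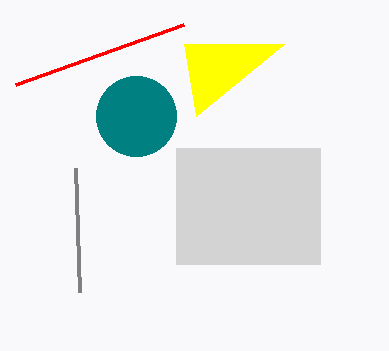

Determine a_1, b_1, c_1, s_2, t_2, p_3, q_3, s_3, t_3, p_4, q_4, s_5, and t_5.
a_1 = 136
b_1 = 116
c_1 = 40
s_2 = 76
t_2 = 168
p_3 = 176
q_3 = 148
s_3 = 320
t_3 = 264
p_4 = 16
q_4 = 84
s_5 = 284
t_5 = 44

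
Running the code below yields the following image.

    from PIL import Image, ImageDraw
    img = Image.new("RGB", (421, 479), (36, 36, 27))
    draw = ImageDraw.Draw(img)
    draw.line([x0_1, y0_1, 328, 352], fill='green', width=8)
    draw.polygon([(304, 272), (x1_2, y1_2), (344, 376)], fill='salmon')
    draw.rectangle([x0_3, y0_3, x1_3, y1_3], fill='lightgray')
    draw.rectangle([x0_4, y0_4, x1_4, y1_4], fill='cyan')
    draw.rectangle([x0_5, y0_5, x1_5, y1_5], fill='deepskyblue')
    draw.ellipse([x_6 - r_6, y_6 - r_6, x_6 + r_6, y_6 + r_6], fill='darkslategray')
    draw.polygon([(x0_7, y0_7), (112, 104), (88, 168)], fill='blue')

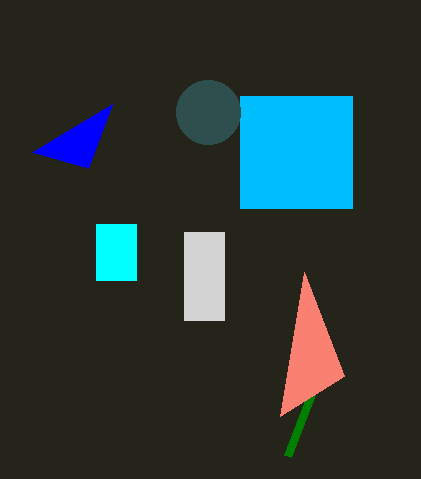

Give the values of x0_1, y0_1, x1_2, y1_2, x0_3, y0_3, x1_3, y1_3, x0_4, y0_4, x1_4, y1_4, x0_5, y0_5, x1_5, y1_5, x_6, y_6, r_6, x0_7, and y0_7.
x0_1 = 288, y0_1 = 456, x1_2 = 280, y1_2 = 416, x0_3 = 184, y0_3 = 232, x1_3 = 224, y1_3 = 320, x0_4 = 96, y0_4 = 224, x1_4 = 136, y1_4 = 280, x0_5 = 240, y0_5 = 96, x1_5 = 352, y1_5 = 208, x_6 = 208, y_6 = 112, r_6 = 32, x0_7 = 32, y0_7 = 152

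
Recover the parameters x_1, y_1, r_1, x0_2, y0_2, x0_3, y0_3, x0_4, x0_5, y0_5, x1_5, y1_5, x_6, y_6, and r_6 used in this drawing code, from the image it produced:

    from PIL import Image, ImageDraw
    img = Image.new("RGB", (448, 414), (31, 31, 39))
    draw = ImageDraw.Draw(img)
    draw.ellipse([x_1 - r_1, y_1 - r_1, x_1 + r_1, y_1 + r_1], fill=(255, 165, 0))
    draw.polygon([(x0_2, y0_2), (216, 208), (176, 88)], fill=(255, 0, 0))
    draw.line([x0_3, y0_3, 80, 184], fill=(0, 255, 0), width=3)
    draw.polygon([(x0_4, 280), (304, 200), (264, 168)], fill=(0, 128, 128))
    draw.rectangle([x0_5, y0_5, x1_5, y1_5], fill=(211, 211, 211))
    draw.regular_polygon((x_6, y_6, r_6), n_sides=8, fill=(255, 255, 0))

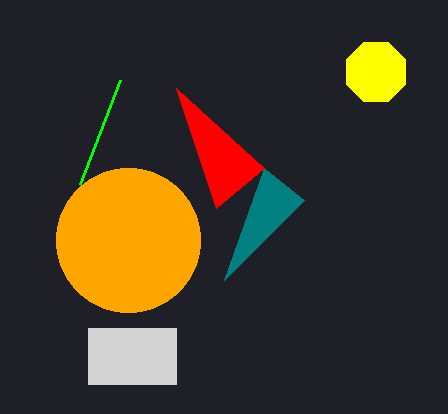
x_1 = 128; y_1 = 240; r_1 = 72; x0_2 = 264; y0_2 = 168; x0_3 = 120; y0_3 = 80; x0_4 = 224; x0_5 = 88; y0_5 = 328; x1_5 = 176; y1_5 = 384; x_6 = 376; y_6 = 72; r_6 = 32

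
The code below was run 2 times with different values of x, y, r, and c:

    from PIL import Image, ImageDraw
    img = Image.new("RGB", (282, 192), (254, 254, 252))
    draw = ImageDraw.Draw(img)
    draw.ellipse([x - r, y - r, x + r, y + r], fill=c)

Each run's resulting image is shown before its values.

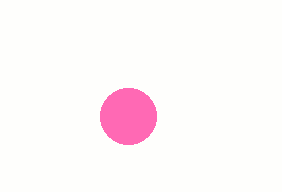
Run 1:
x = 128; y = 116; r = 28; c = 'hotpink'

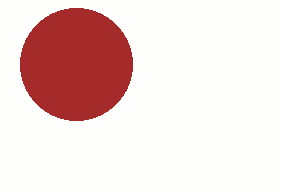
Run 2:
x = 76
y = 64
r = 56
c = 'brown'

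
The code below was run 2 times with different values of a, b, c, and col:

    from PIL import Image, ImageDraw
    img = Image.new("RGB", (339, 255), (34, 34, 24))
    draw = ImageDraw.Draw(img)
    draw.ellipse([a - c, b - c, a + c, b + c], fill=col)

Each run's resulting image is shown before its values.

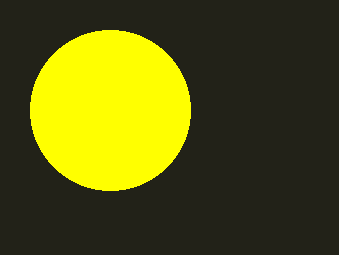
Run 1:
a = 110; b = 110; c = 80; col = 'yellow'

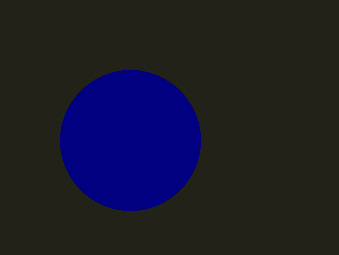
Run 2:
a = 130, b = 140, c = 70, col = 'navy'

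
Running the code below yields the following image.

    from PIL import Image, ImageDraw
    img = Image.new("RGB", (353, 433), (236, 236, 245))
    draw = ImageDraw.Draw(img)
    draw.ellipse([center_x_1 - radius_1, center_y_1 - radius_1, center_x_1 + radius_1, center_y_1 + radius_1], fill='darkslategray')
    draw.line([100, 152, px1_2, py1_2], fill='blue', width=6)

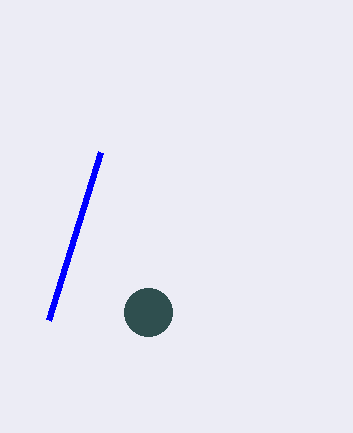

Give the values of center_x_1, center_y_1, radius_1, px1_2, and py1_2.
center_x_1 = 148, center_y_1 = 312, radius_1 = 24, px1_2 = 48, py1_2 = 320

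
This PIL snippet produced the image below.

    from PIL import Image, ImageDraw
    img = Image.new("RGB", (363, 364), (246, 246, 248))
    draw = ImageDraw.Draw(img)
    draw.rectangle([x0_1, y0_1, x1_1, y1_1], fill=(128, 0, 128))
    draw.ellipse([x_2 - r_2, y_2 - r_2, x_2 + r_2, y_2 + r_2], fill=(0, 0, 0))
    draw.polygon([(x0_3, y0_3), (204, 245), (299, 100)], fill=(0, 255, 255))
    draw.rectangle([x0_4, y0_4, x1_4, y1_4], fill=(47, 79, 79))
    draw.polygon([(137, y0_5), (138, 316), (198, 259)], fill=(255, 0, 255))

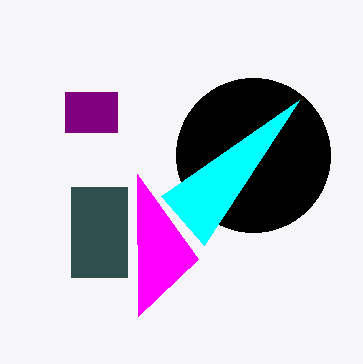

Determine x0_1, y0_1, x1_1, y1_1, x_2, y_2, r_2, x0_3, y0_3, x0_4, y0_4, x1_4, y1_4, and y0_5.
x0_1 = 65, y0_1 = 92, x1_1 = 117, y1_1 = 132, x_2 = 253, y_2 = 155, r_2 = 77, x0_3 = 161, y0_3 = 196, x0_4 = 71, y0_4 = 187, x1_4 = 127, y1_4 = 277, y0_5 = 174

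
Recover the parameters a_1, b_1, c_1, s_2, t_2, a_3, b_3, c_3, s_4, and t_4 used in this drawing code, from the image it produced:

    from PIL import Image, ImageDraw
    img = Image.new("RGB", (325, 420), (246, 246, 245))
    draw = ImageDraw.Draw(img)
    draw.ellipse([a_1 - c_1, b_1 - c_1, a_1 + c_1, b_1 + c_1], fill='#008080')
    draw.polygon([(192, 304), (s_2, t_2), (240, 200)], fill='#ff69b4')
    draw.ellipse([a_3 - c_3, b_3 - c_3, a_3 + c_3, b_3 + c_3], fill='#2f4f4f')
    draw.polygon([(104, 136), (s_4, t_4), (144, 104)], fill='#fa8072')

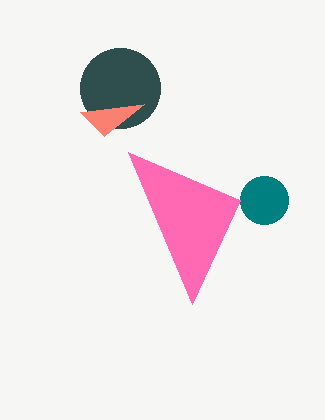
a_1 = 264; b_1 = 200; c_1 = 24; s_2 = 128; t_2 = 152; a_3 = 120; b_3 = 88; c_3 = 40; s_4 = 80; t_4 = 112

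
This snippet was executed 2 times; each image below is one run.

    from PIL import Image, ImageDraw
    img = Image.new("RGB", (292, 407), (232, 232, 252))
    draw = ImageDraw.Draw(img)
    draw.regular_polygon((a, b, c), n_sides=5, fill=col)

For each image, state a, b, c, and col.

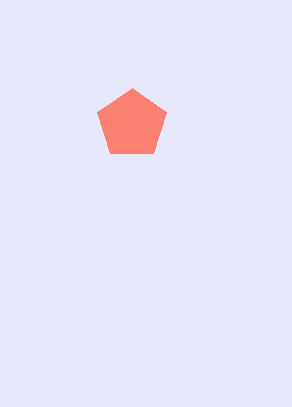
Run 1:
a = 132
b = 124
c = 36
col = 'salmon'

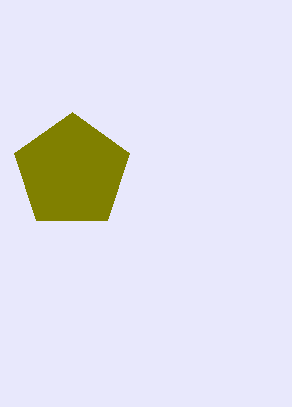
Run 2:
a = 72; b = 172; c = 60; col = 'olive'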